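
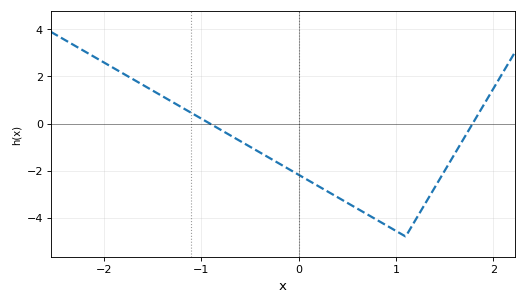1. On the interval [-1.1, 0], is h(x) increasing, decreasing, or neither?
decreasing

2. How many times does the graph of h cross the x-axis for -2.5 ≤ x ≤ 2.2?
2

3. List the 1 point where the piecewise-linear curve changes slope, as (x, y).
(1.1, -4.8)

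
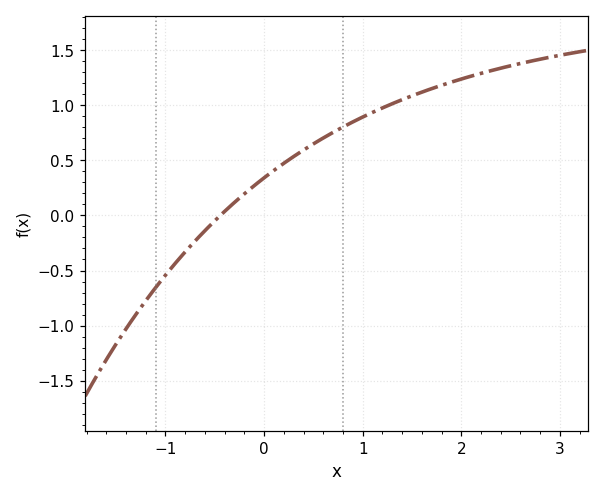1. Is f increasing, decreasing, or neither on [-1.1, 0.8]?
increasing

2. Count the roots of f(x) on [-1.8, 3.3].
1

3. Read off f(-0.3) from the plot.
0.117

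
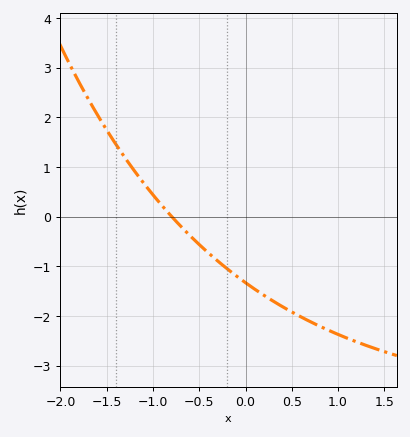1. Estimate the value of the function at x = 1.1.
-2.4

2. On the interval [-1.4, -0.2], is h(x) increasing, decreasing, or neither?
decreasing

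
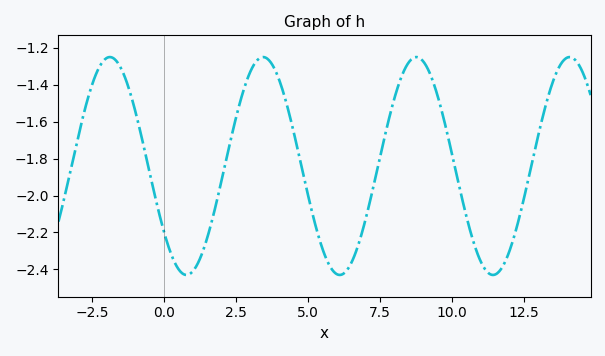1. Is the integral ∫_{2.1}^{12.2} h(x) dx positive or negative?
negative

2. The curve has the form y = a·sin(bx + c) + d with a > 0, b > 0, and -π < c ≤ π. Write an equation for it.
y = 0.59sin(1.2x - 2.5) - 1.84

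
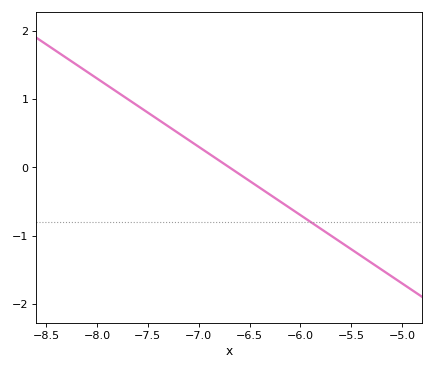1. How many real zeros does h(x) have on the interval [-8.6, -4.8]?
1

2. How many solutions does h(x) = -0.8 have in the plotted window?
1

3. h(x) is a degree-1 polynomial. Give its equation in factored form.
y = -1(x + 6.7)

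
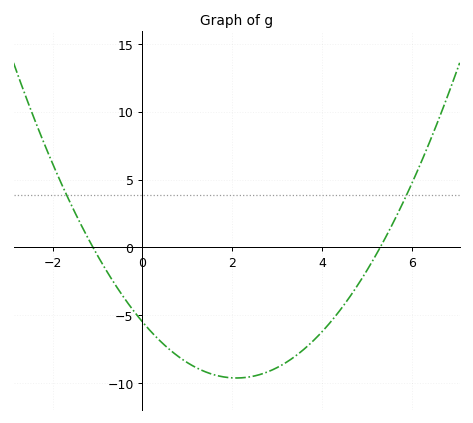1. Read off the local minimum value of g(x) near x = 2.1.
-9.63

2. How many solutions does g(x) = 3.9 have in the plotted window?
2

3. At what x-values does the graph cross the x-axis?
-1.1, 5.3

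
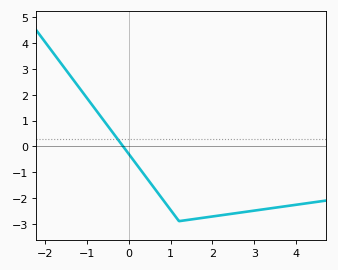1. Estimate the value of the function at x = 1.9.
-2.7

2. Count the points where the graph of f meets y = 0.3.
1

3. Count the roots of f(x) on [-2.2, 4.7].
1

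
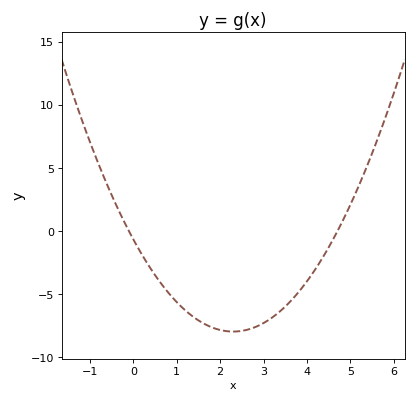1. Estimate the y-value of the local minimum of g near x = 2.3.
-7.95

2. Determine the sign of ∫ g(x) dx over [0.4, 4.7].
negative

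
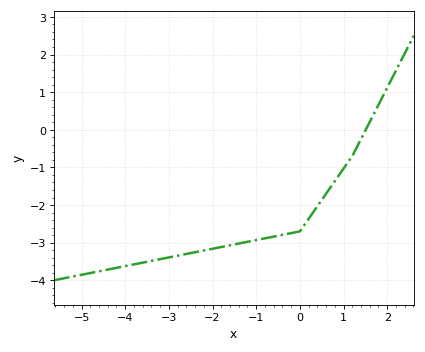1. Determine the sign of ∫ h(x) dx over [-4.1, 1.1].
negative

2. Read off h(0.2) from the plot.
-2.4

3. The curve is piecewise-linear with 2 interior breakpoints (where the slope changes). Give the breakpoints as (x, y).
(0, -2.7); (1.2, -0.7)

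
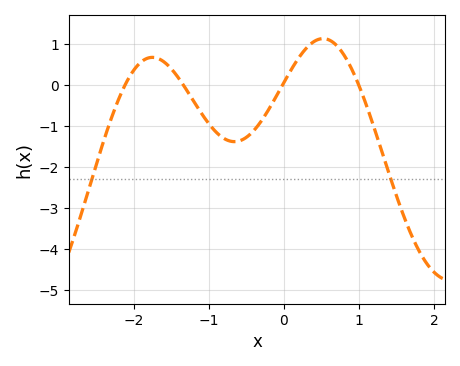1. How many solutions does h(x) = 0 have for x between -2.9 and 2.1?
4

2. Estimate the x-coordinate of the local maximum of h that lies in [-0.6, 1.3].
0.5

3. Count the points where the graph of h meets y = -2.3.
2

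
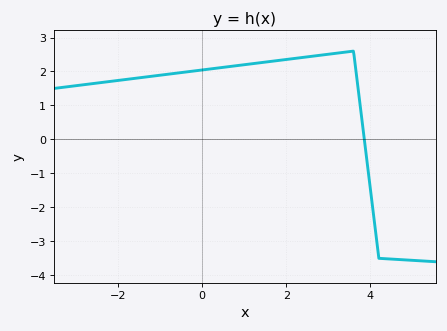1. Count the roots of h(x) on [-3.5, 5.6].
1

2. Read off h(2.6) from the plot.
2.4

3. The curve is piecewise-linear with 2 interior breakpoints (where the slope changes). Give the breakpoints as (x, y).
(3.6, 2.6); (4.2, -3.5)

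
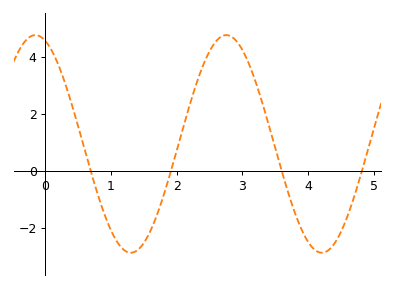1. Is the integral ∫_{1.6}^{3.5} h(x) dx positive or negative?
positive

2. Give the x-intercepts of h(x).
0.69, 1.91, 3.6, 4.82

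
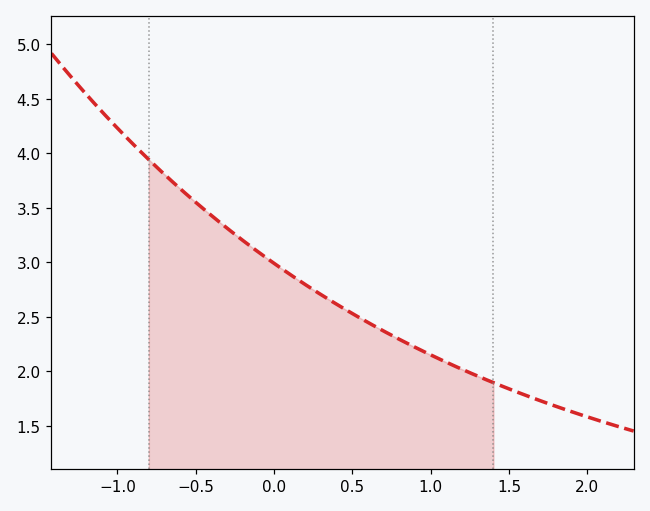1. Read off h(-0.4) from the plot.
3.45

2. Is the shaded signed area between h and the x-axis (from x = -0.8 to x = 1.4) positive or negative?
positive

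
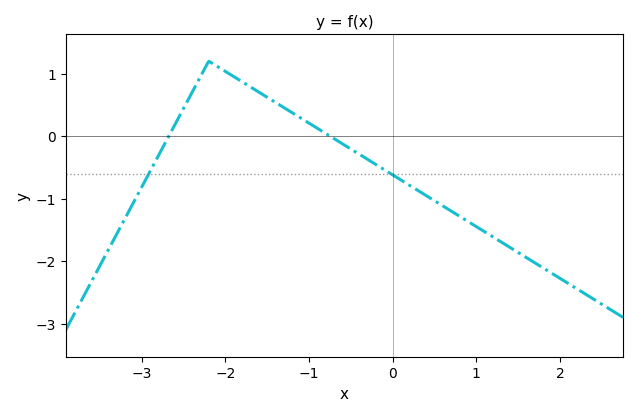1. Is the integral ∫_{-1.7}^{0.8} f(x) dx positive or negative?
negative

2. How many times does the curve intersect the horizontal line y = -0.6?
2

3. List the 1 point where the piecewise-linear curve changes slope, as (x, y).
(-2.2, 1.2)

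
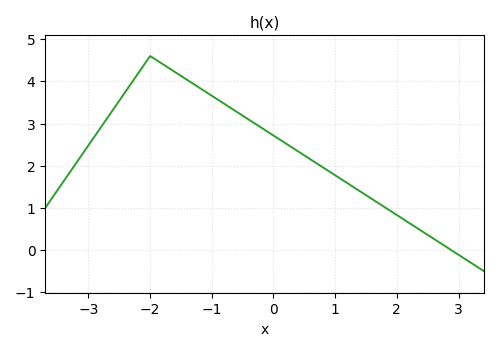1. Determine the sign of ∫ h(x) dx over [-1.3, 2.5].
positive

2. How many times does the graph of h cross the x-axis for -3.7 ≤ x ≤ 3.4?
1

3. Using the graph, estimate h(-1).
3.66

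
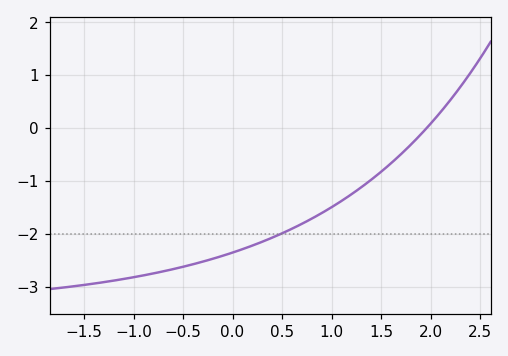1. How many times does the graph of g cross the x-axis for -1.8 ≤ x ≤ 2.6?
1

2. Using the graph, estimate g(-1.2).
-2.88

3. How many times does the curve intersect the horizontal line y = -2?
1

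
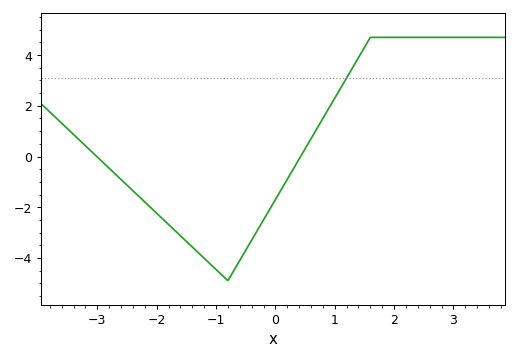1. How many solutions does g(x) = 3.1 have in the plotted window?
1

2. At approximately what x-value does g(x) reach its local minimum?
-0.8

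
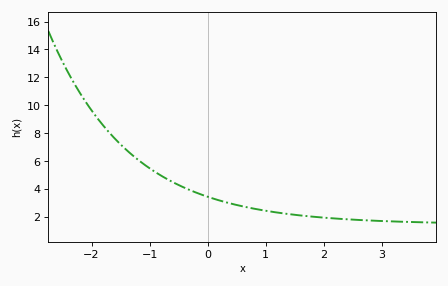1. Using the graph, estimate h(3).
1.73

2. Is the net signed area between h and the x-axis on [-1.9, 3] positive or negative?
positive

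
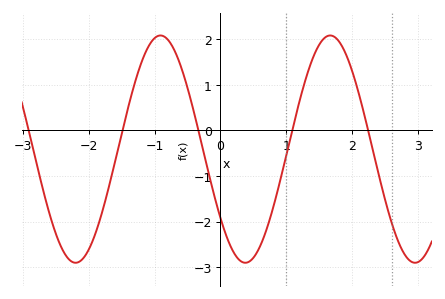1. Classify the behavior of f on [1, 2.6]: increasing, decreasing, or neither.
neither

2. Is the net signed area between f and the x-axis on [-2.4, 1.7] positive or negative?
negative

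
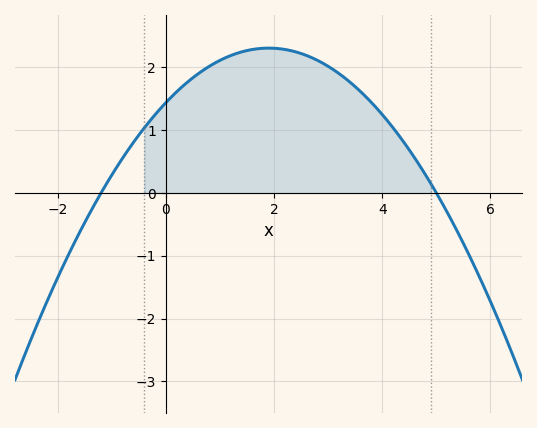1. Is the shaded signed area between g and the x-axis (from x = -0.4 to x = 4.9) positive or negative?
positive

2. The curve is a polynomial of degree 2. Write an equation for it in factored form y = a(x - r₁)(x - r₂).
y = -0.24(x + 1.2)(x - 5)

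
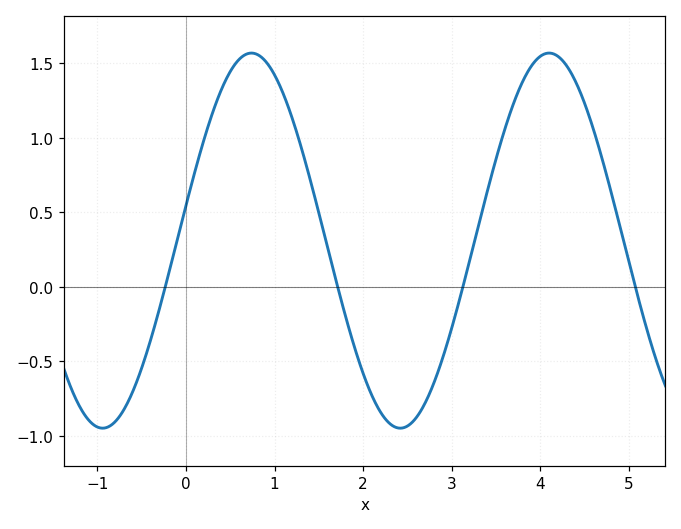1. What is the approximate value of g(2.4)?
-0.95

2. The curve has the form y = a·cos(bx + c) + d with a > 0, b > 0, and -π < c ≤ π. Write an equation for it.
y = 1.26cos(1.9x - 1.4) + 0.31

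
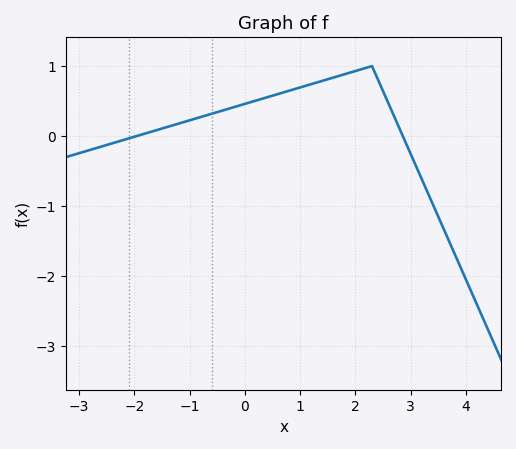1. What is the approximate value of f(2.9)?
-0.1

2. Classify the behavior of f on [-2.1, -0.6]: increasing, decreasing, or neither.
increasing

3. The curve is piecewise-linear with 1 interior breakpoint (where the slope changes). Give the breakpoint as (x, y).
(2.3, 1)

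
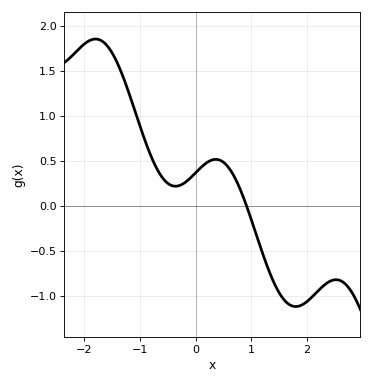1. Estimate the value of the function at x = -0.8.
0.555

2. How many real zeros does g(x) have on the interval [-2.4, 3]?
1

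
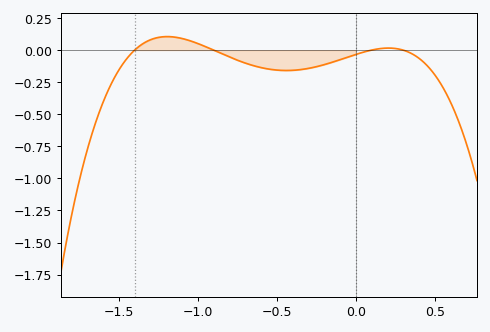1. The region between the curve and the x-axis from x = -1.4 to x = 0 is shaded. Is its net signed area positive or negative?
negative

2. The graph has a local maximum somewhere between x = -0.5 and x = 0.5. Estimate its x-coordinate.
0.2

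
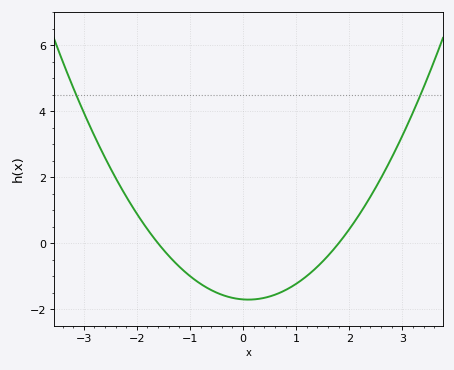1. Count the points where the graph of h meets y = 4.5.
2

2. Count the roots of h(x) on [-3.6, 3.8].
2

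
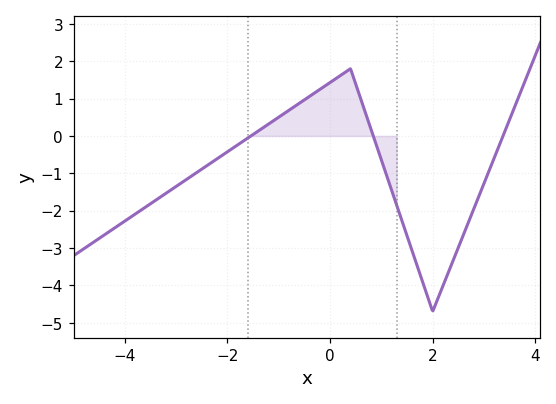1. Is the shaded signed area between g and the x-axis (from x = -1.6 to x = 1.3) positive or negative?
positive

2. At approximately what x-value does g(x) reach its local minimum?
2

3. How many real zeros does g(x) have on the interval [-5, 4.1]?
3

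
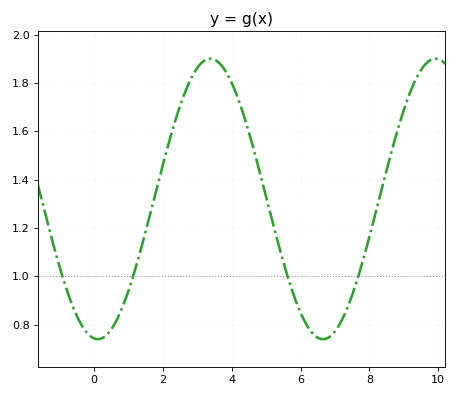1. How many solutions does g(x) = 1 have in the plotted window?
4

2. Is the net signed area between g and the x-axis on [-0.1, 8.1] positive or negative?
positive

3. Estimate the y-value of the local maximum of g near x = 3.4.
1.9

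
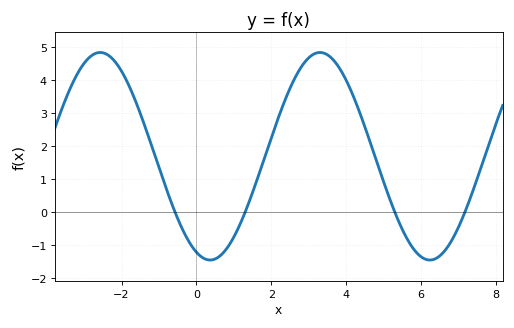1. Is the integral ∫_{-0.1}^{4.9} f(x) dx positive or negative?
positive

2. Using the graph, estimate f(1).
-0.753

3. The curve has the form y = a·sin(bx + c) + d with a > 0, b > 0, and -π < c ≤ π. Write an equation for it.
y = 3.14sin(1.07x - 1.96) + 1.69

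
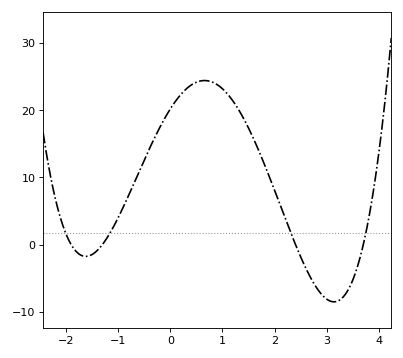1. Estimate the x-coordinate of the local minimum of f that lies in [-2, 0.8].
-1.6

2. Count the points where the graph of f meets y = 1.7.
4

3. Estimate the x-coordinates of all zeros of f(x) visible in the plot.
-1.9, -1.3, 2.4, 3.7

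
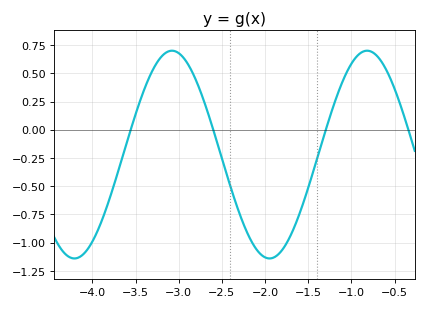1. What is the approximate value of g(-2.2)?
-0.922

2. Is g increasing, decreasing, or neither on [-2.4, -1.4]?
neither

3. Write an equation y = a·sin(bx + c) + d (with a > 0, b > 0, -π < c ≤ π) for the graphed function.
y = 0.92sin(2.78x - 2.44) - 0.22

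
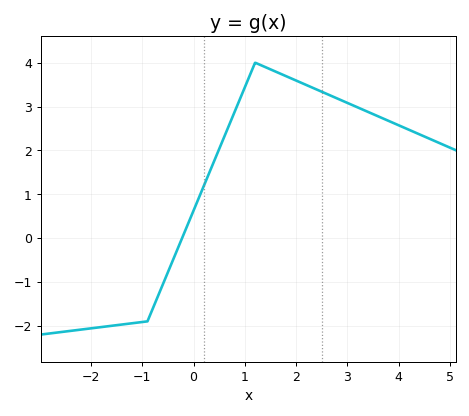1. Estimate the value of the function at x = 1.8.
3.69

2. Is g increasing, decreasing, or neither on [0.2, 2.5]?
neither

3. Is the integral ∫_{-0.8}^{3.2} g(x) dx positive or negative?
positive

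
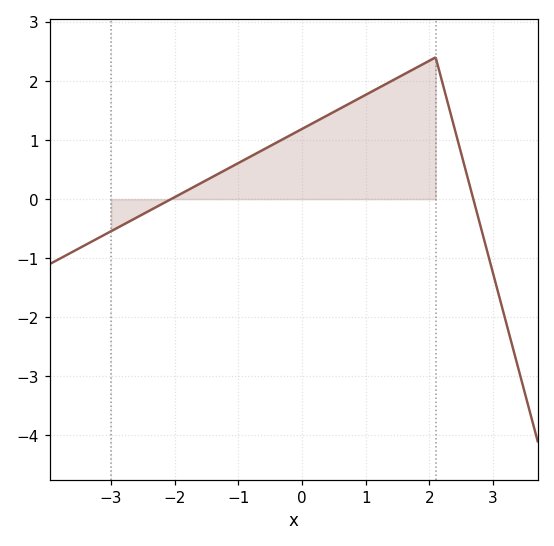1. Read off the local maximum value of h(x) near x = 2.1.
2.4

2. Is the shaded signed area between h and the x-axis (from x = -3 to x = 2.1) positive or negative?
positive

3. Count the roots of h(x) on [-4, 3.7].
2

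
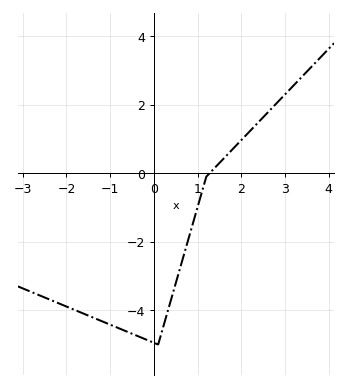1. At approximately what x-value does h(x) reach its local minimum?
0.1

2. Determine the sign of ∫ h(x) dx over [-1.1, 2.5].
negative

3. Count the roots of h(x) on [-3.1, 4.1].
1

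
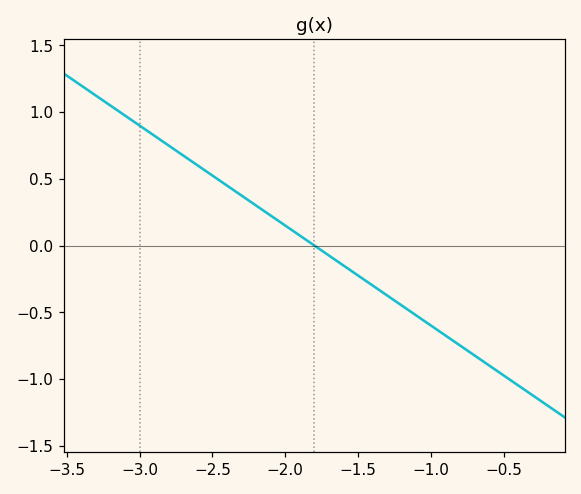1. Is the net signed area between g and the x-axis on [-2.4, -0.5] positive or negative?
negative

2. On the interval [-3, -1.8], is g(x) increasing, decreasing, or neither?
decreasing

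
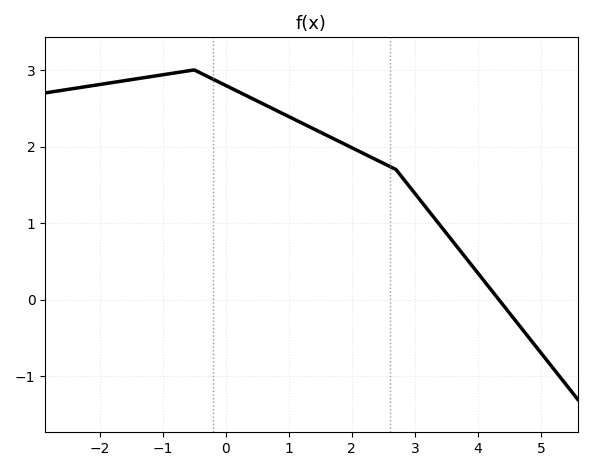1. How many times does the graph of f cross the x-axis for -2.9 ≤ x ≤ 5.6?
1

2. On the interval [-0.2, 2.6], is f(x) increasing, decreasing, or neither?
decreasing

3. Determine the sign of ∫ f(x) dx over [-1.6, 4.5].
positive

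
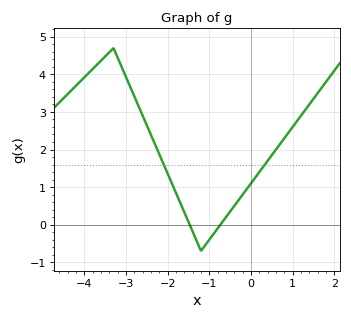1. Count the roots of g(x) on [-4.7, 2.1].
2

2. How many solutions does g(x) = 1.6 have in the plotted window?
2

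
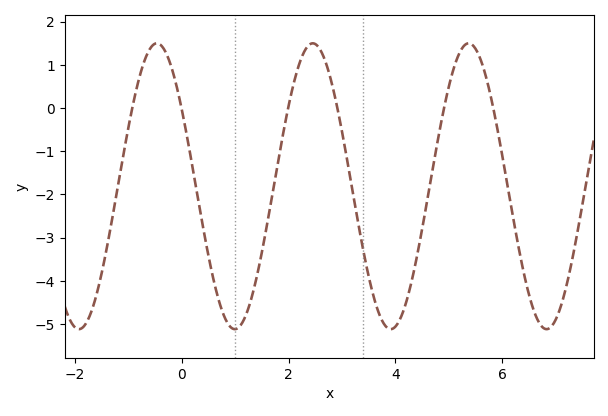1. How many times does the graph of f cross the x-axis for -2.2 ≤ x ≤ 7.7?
6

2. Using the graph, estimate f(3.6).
-4.39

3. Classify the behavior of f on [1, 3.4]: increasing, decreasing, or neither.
neither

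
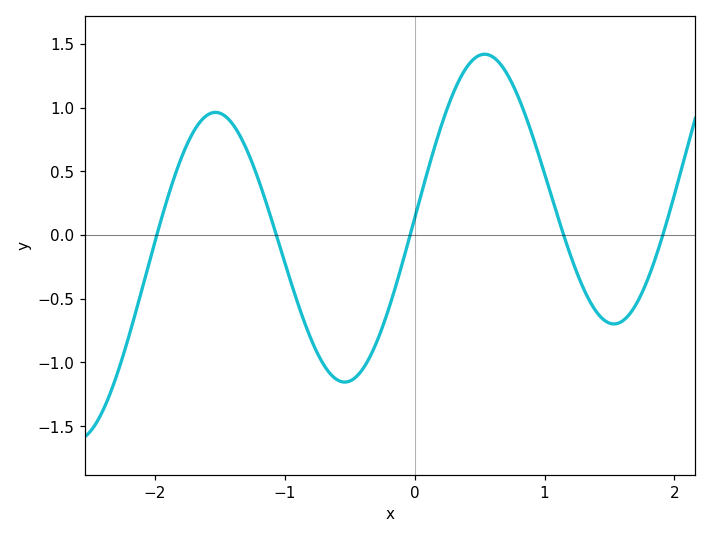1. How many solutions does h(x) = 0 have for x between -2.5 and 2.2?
5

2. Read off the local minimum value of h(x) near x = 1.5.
-0.698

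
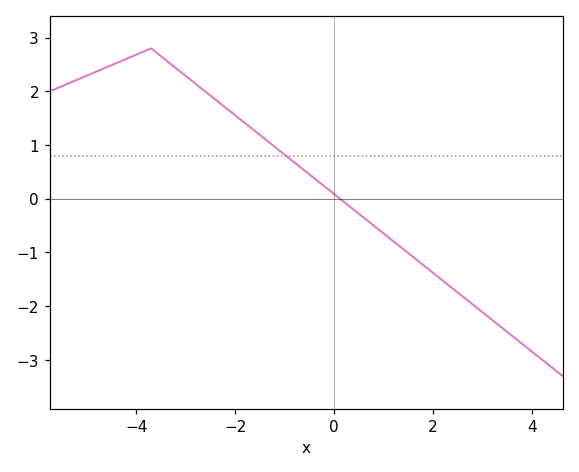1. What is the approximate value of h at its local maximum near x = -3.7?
2.8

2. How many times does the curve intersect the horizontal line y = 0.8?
1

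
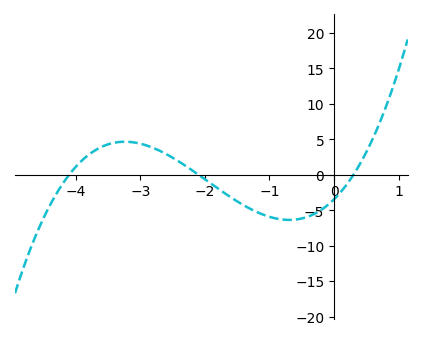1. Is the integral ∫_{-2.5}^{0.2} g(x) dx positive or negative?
negative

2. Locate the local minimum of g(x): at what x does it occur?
-0.7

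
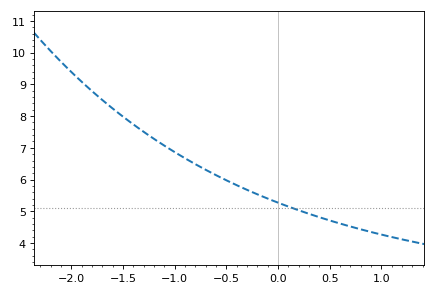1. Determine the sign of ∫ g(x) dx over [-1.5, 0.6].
positive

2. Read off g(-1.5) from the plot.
8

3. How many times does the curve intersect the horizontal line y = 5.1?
1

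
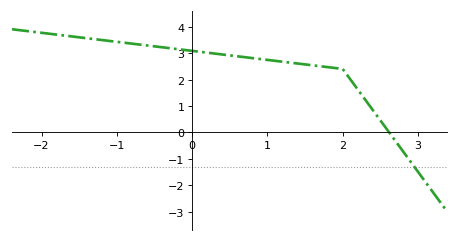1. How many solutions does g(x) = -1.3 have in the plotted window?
1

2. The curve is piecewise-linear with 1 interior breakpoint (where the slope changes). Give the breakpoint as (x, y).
(2, 2.4)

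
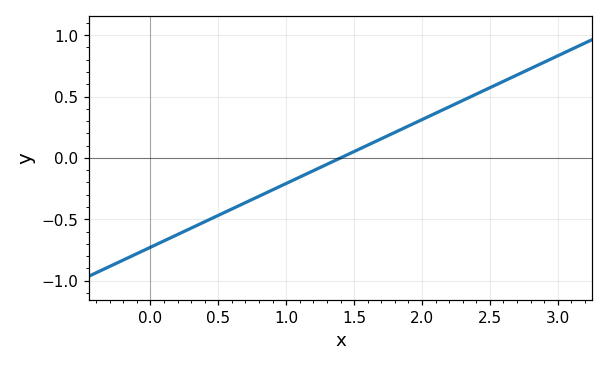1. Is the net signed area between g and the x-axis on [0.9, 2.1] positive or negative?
positive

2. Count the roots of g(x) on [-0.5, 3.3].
1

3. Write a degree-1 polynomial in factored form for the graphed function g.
y = 0.52(x - 1.4)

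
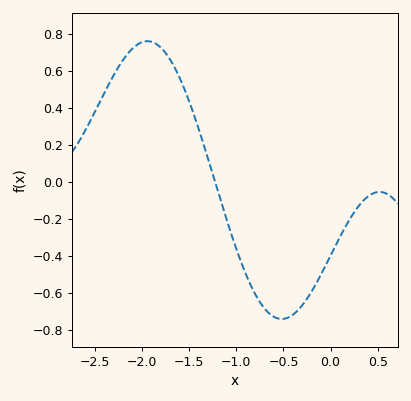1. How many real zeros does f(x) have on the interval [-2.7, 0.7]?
1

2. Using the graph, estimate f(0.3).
-0.12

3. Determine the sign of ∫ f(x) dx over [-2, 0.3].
negative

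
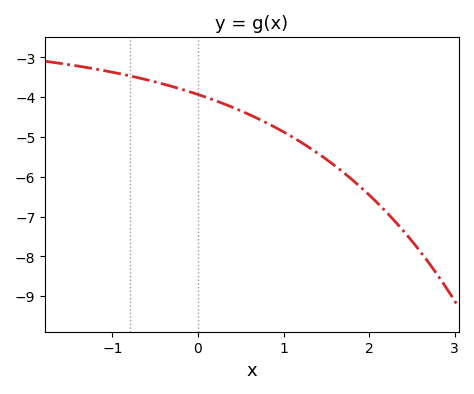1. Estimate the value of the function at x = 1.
-4.9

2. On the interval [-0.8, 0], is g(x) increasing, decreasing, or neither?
decreasing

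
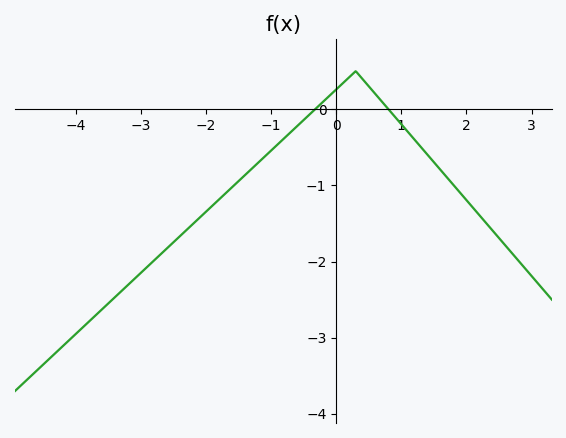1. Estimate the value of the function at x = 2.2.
-1.4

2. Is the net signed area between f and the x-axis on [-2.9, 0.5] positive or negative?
negative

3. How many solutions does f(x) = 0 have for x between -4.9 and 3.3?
2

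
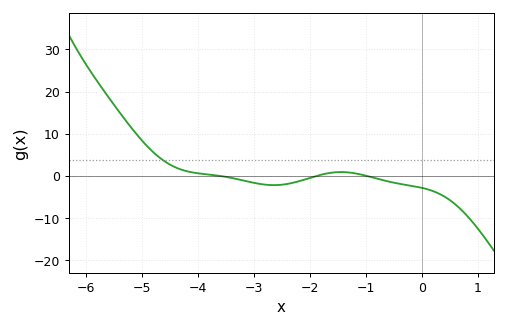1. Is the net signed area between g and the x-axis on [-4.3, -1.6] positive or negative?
negative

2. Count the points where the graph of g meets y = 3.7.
1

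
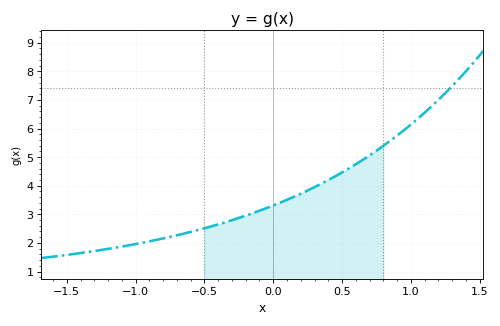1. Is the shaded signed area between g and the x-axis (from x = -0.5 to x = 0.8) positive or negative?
positive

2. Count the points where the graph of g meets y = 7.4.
1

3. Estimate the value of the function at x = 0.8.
5.39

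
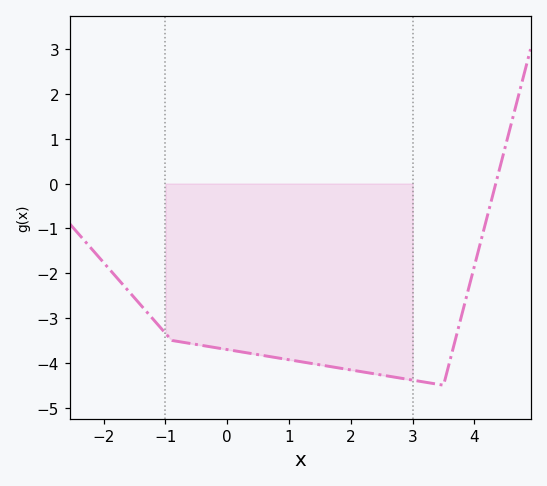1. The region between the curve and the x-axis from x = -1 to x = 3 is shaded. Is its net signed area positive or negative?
negative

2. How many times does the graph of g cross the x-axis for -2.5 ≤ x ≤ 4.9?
1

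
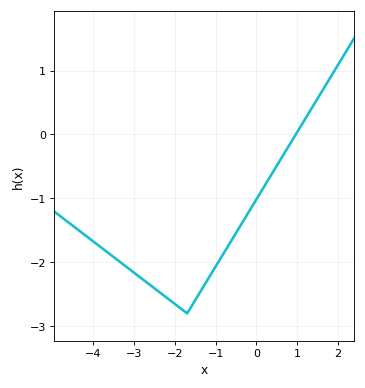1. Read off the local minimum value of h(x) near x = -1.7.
-2.8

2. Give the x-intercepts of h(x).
1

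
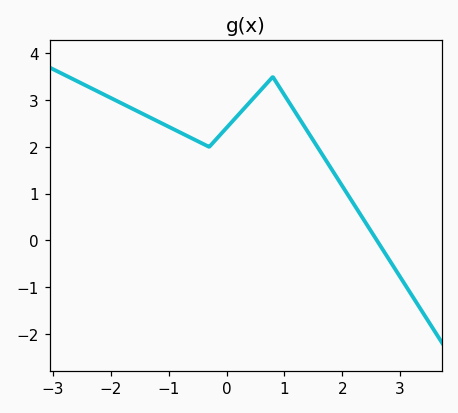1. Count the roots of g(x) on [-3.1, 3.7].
1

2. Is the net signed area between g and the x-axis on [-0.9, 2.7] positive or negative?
positive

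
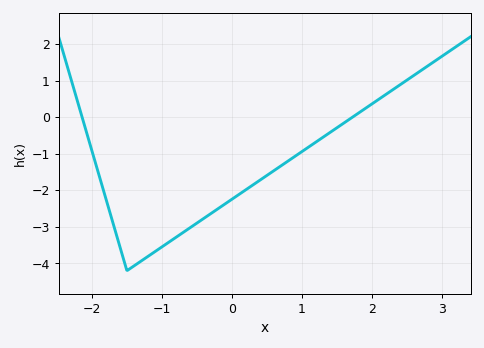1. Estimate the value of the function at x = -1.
-3.55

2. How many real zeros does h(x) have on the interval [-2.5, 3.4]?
2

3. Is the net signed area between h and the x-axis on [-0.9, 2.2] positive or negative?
negative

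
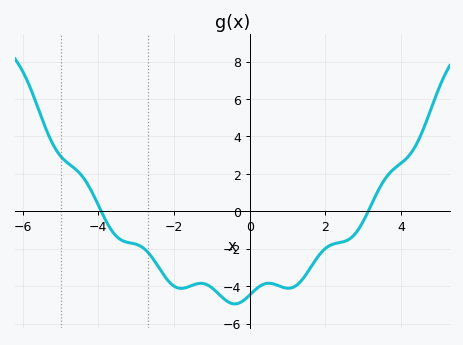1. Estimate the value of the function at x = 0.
-4.47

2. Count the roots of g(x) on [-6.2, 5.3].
2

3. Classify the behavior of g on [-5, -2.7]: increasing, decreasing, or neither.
decreasing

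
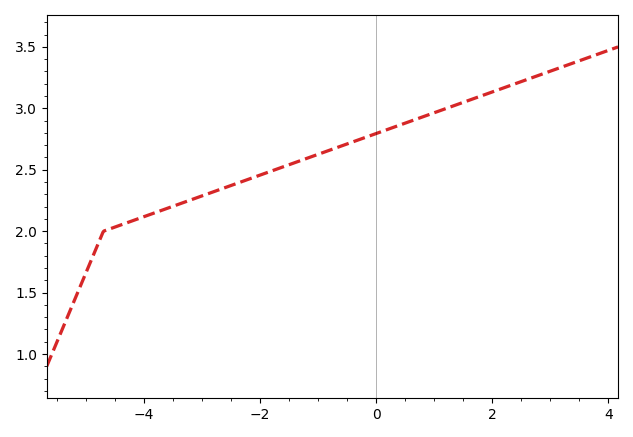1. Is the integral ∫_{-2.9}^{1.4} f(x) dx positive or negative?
positive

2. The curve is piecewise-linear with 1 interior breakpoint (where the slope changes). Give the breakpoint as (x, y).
(-4.7, 2)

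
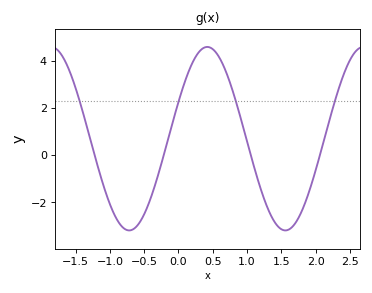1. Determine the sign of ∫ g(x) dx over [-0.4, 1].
positive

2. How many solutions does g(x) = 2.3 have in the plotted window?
4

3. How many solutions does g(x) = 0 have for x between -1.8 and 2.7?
4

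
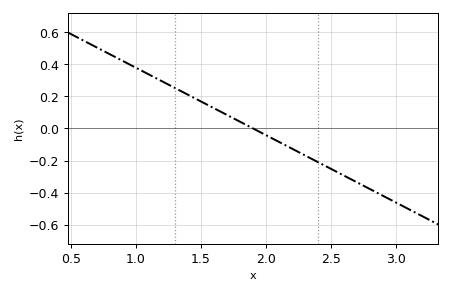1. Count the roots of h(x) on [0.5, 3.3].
1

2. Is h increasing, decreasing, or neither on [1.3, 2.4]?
decreasing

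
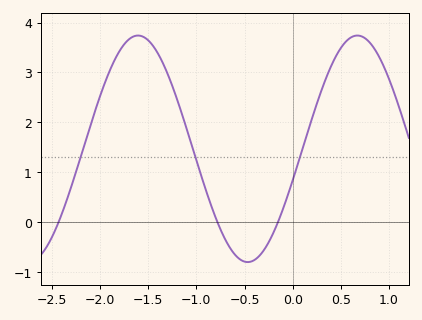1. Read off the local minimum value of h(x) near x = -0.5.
-0.8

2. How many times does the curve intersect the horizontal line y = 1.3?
3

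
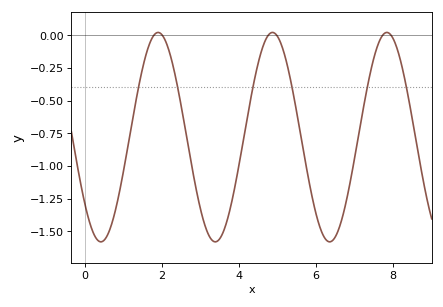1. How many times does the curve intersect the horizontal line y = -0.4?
6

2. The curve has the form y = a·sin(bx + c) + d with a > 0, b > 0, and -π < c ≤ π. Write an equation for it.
y = 0.8sin(2.1x - 2.5) - 0.78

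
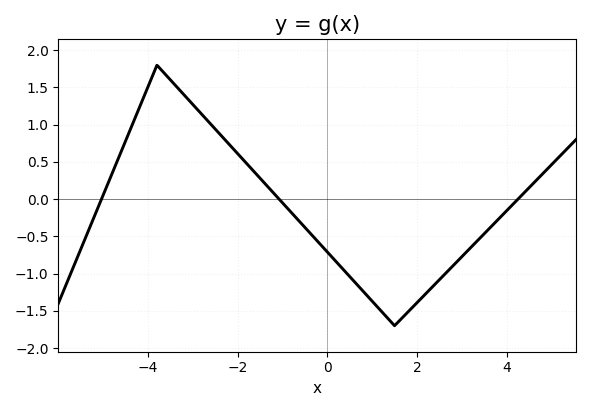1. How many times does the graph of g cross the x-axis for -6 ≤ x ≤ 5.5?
3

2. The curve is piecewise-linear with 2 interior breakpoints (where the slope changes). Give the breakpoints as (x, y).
(-3.8, 1.8); (1.5, -1.7)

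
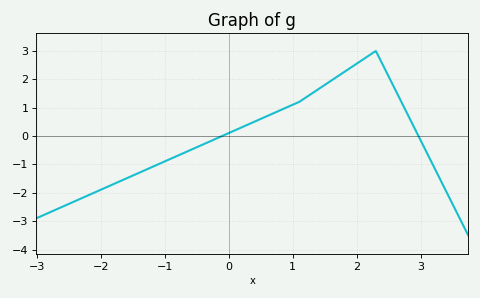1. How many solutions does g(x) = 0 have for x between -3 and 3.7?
2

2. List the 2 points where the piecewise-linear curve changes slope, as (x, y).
(1.1, 1.2); (2.3, 3)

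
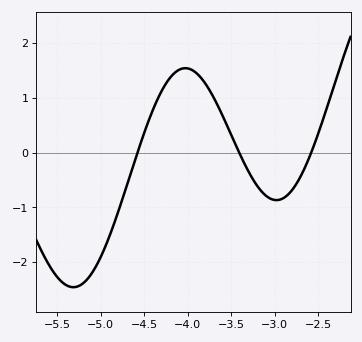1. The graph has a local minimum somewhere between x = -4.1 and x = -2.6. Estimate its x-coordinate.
-2.98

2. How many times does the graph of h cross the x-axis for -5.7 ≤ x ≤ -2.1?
3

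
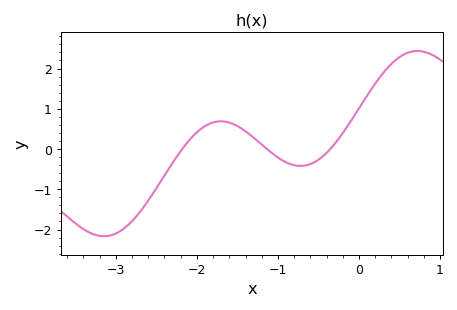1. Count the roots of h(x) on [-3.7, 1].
3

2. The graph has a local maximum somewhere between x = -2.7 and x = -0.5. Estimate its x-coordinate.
-1.7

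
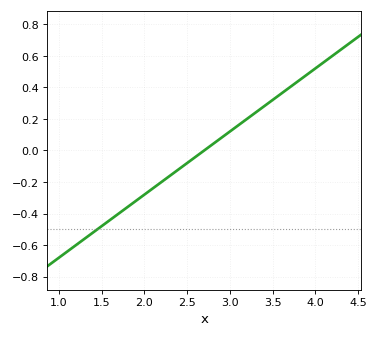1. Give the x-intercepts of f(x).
2.7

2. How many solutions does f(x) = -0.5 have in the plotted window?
1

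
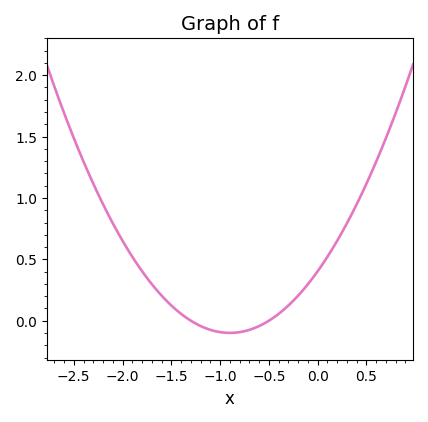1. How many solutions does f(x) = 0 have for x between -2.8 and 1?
2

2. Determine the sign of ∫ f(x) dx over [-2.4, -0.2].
positive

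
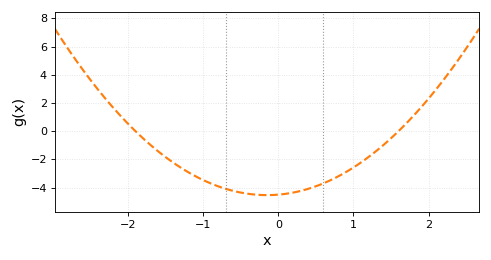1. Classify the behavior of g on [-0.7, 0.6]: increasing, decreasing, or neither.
neither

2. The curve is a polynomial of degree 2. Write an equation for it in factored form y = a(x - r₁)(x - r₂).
y = 1.48(x + 1.9)(x - 1.6)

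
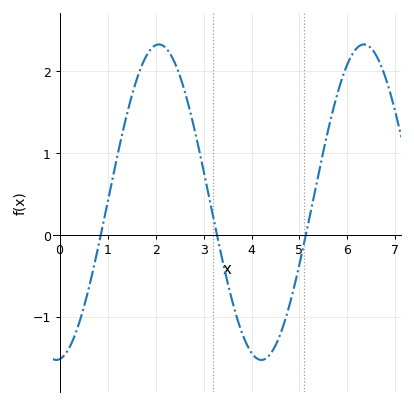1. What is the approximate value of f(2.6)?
1.77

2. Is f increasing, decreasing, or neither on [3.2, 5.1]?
neither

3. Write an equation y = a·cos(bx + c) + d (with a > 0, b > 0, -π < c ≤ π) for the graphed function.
y = 1.93cos(1.47x - 3.04) + 0.4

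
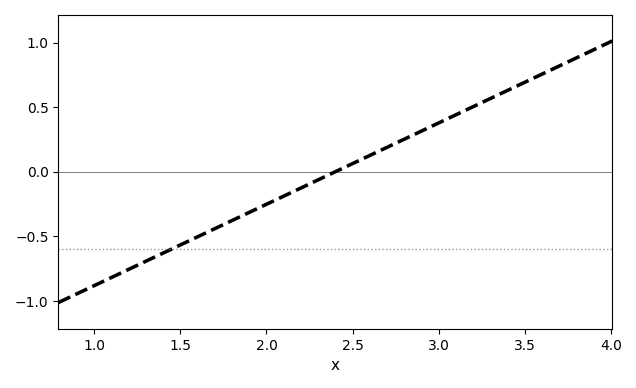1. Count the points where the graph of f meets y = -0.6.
1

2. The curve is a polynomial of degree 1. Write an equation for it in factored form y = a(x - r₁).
y = 0.63(x - 2.4)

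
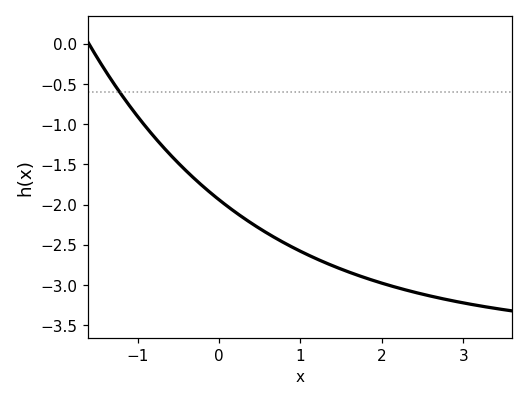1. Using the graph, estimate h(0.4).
-2.25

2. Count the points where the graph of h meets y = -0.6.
1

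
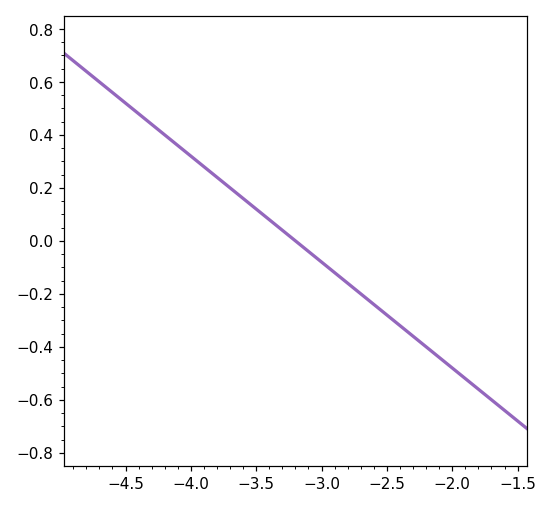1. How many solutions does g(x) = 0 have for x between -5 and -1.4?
1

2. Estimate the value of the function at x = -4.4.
0.48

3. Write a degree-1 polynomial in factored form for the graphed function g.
y = -0.4(x + 3.2)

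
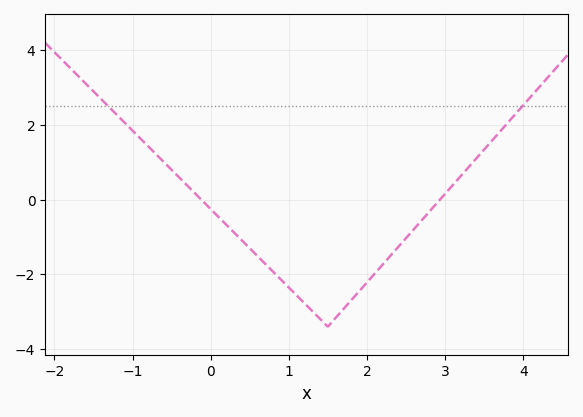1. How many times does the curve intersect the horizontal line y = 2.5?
2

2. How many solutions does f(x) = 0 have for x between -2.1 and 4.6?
2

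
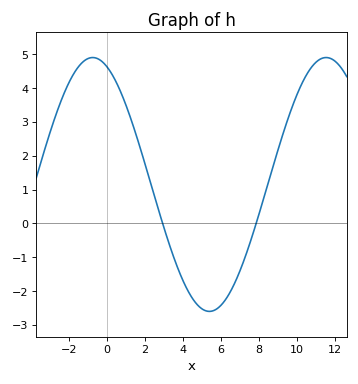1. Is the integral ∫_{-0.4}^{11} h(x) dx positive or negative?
positive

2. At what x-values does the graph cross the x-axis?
2.92, 7.86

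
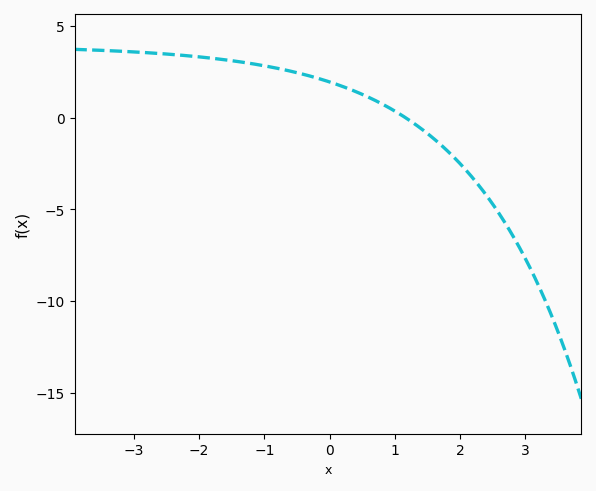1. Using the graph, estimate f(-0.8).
2.5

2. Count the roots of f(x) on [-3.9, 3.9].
1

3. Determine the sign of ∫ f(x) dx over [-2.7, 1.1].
positive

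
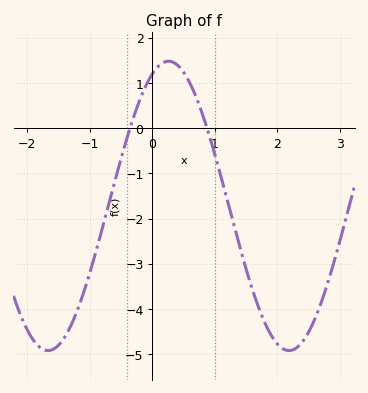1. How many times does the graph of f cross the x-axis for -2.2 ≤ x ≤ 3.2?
2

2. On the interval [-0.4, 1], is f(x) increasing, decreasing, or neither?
neither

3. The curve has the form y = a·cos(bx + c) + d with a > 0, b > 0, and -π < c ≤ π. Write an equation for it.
y = 3.2cos(1.6x - 0.42) - 1.72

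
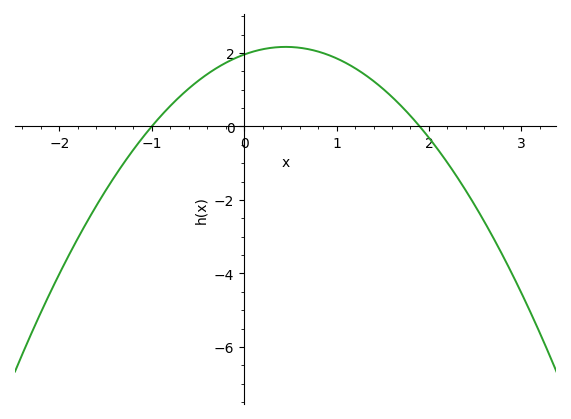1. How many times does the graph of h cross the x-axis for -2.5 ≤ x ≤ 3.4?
2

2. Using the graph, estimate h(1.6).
0.8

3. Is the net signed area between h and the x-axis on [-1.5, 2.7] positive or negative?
positive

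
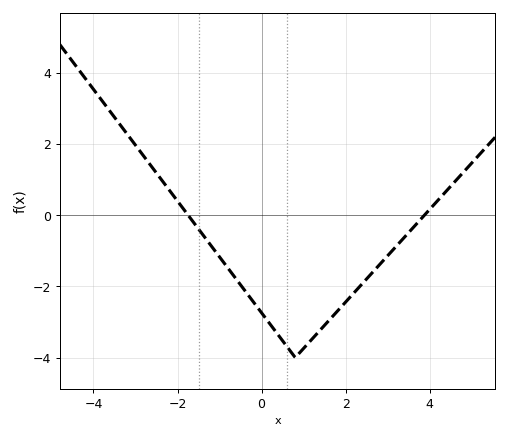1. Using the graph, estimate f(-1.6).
-0.2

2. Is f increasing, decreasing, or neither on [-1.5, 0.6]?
decreasing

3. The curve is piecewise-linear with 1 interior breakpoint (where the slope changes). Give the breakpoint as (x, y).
(0.8, -4)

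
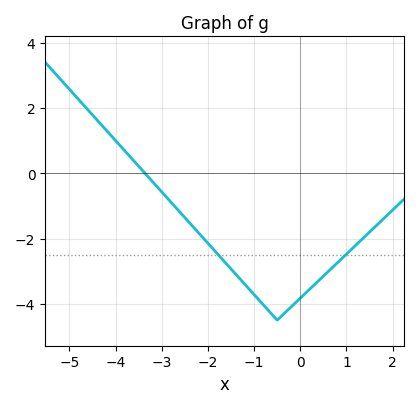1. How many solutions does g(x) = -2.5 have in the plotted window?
2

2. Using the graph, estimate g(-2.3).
-1.67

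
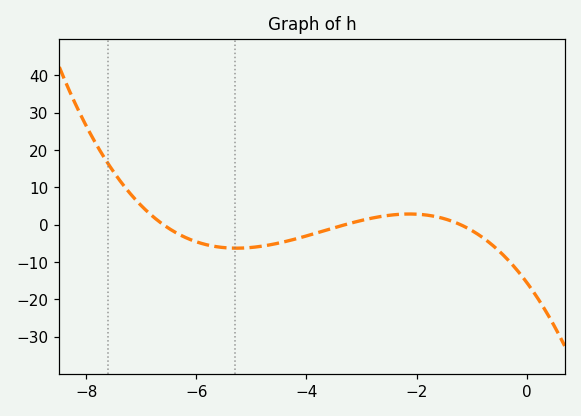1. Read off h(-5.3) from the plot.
-6.29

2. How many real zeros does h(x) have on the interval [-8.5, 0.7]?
3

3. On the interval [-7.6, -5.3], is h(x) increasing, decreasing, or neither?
decreasing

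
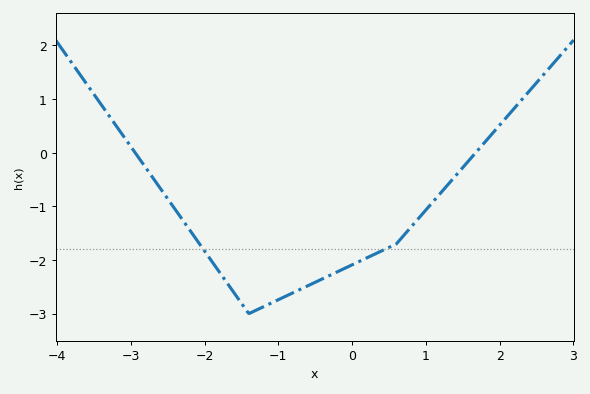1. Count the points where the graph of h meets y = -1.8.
2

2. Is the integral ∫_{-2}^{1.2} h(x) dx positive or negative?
negative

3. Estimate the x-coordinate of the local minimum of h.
-1.4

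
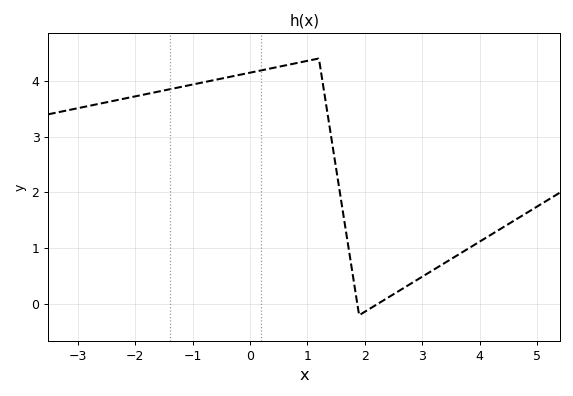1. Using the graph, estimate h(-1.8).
3.76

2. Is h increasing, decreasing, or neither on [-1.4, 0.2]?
increasing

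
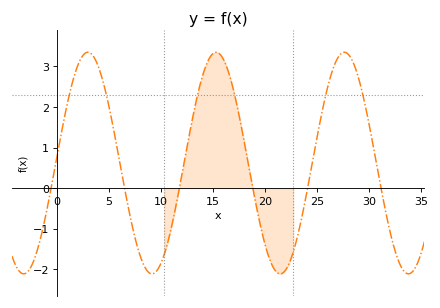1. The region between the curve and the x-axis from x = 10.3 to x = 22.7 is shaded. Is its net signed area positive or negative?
positive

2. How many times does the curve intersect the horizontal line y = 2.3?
6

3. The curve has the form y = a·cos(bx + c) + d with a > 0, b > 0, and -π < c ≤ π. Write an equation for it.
y = 2.73cos(0.51x - 1.51) + 0.62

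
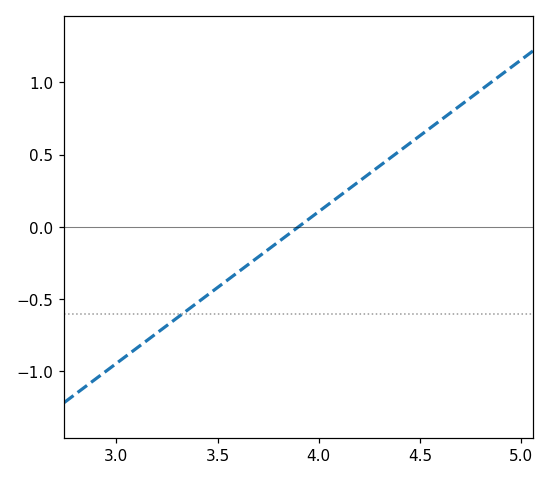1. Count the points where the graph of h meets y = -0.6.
1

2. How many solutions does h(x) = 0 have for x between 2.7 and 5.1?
1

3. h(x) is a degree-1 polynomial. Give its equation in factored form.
y = 1.05(x - 3.9)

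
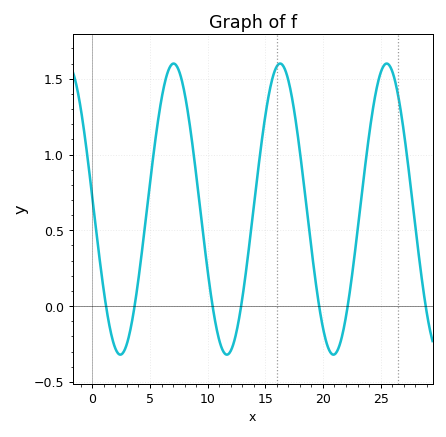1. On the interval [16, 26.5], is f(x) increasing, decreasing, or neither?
neither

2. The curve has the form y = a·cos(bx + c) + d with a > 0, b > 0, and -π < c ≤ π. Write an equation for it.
y = 0.96cos(0.68x + 1.5) + 0.64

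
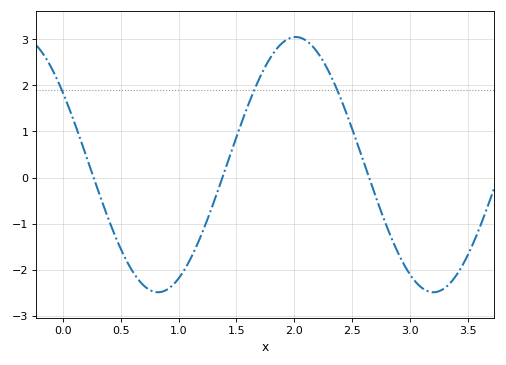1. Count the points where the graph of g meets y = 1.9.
3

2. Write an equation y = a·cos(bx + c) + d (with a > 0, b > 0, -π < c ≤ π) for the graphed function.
y = 2.77cos(2.64x + 0.97) + 0.28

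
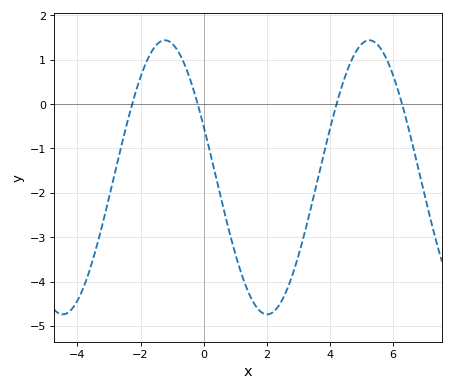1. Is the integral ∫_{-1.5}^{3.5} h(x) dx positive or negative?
negative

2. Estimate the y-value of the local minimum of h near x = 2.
-4.74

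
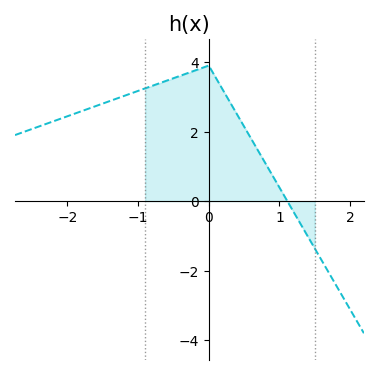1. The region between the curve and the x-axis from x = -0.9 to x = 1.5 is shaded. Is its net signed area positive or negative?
positive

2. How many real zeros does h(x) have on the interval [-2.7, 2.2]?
1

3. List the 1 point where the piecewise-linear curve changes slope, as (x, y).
(0, 3.9)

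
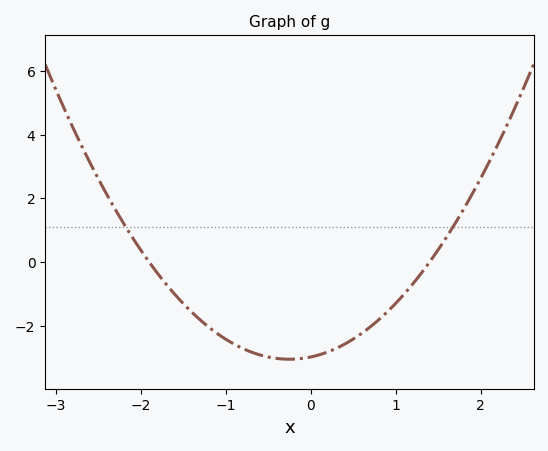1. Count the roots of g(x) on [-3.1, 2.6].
2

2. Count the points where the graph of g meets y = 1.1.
2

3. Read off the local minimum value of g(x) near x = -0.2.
-3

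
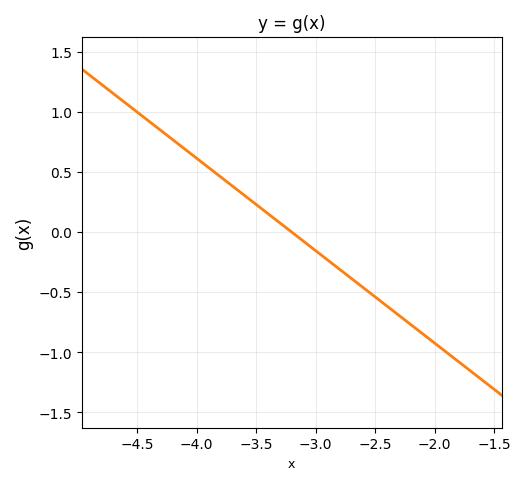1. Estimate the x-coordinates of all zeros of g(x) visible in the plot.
-3.2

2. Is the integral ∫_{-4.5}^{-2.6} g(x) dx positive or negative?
positive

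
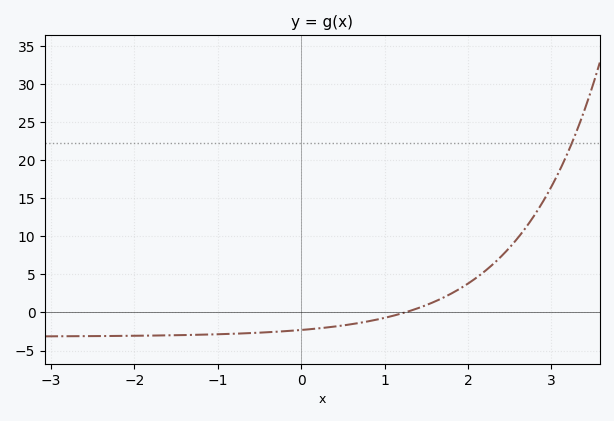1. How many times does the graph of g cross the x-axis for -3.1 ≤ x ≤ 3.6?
1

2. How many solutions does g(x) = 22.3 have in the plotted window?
1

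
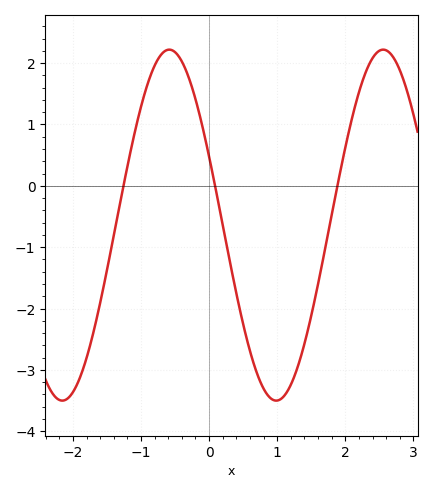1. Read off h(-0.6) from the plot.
2.2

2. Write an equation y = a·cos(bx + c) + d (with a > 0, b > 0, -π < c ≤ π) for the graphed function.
y = 2.86cos(2x + 1.2) - 0.64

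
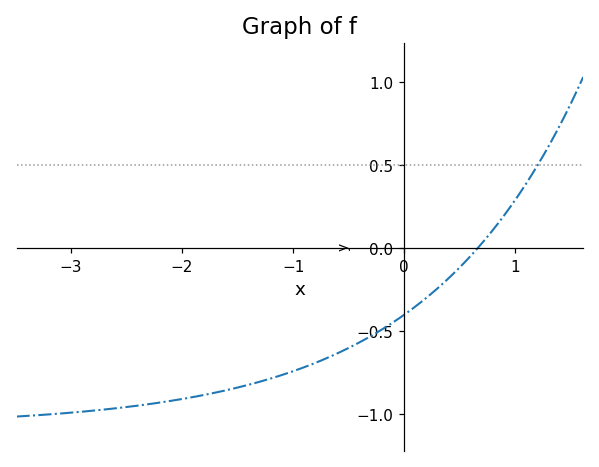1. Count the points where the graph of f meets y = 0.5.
1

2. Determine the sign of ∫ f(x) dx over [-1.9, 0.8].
negative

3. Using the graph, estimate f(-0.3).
-0.55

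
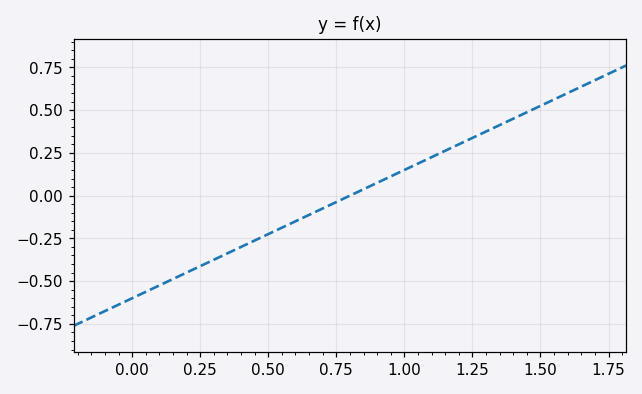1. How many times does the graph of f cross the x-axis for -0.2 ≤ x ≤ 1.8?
1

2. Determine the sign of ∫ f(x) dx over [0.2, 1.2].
negative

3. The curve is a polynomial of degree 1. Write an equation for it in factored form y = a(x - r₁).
y = 0.75(x - 0.8)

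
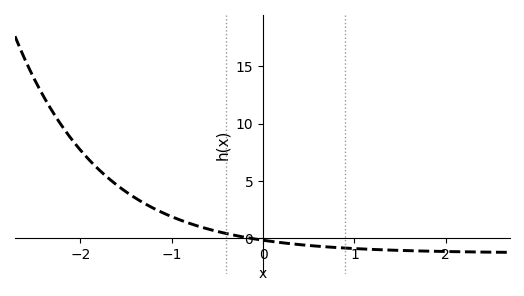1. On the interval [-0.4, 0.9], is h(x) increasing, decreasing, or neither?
decreasing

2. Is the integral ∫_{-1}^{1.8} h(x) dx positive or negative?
negative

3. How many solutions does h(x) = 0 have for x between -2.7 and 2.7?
1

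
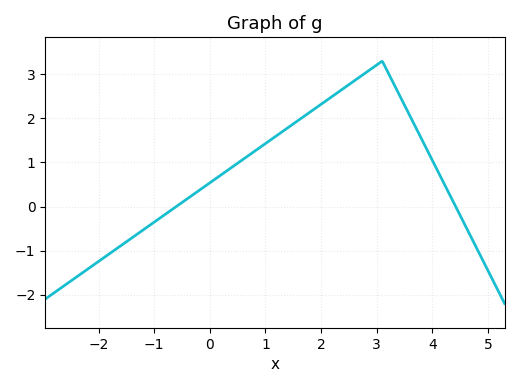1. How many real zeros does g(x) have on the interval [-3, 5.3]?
2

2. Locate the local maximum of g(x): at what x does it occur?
3.1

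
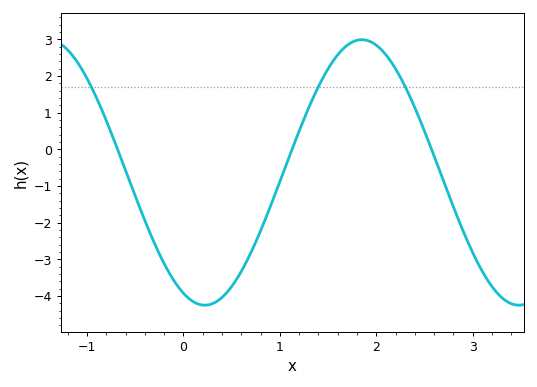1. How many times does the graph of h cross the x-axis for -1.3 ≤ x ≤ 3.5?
3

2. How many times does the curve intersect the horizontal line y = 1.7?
3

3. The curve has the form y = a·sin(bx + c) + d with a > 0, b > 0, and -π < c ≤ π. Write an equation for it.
y = 3.62sin(1.93x - 2) - 0.63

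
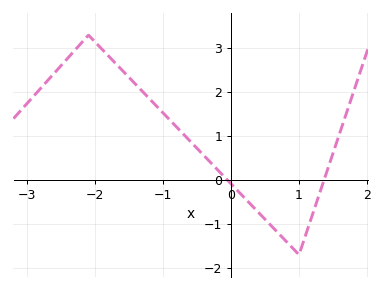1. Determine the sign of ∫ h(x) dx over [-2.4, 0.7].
positive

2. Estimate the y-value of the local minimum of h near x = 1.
-1.7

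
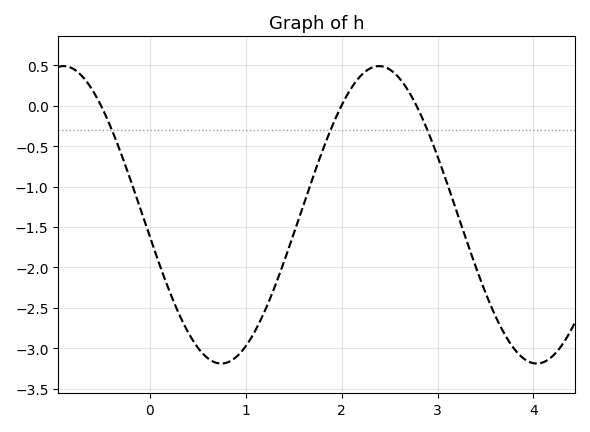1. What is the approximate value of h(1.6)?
-1.23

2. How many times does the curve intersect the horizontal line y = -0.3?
3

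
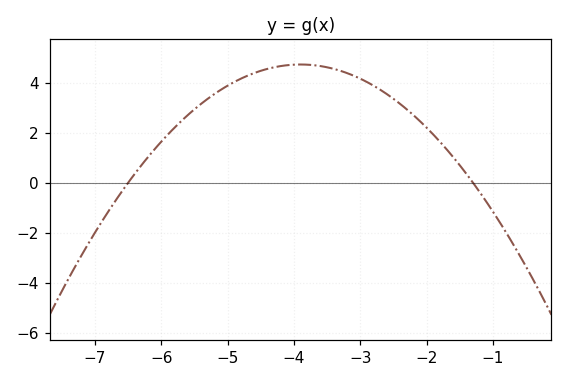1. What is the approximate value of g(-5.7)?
2.46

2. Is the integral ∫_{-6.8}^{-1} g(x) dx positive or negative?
positive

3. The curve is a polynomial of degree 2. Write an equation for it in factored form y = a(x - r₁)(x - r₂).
y = -0.7(x + 6.5)(x + 1.3)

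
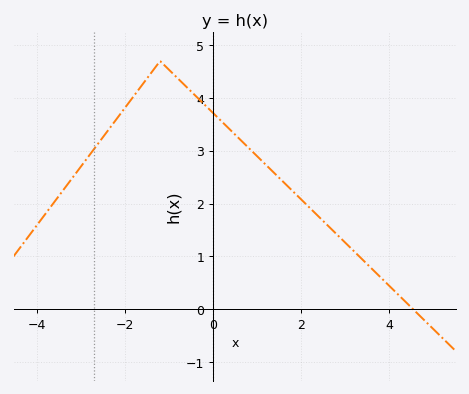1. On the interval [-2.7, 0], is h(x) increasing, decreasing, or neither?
neither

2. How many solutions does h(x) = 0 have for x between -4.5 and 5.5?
1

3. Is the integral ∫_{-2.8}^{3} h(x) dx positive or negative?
positive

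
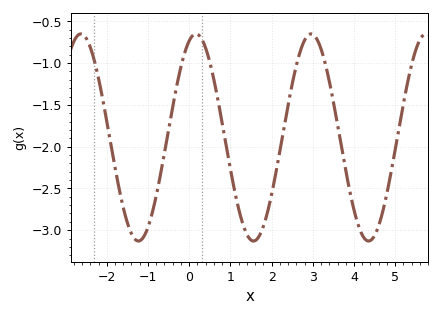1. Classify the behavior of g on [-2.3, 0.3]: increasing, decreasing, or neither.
neither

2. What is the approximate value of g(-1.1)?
-3.08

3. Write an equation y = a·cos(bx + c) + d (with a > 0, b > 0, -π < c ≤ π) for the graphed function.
y = 1.24cos(2.25x - 0.37) - 1.89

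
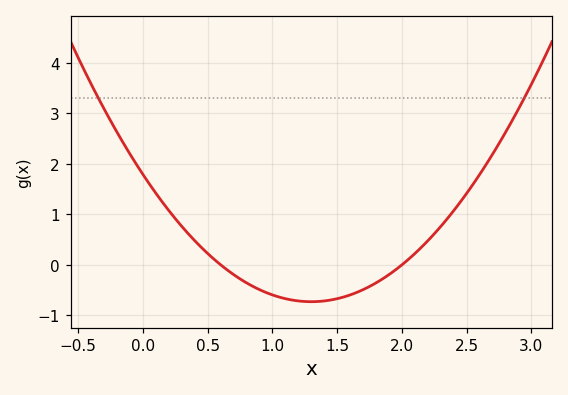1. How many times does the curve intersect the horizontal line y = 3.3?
2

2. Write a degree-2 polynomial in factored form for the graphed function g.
y = 1.49(x - 0.6)(x - 2)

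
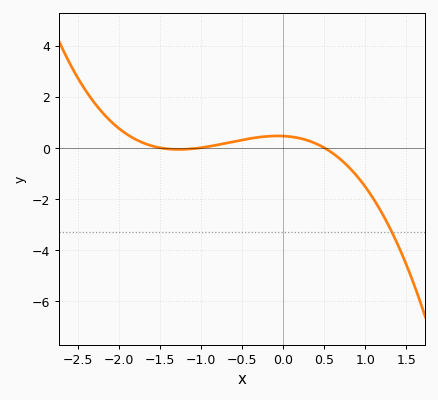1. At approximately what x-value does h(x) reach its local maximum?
-0.065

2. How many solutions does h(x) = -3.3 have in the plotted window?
1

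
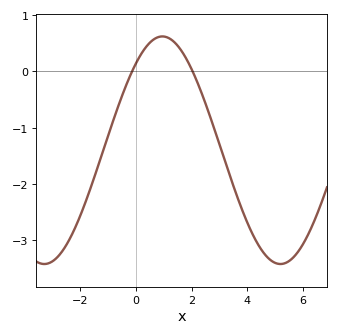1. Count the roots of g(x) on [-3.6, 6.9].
2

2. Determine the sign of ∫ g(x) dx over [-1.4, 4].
negative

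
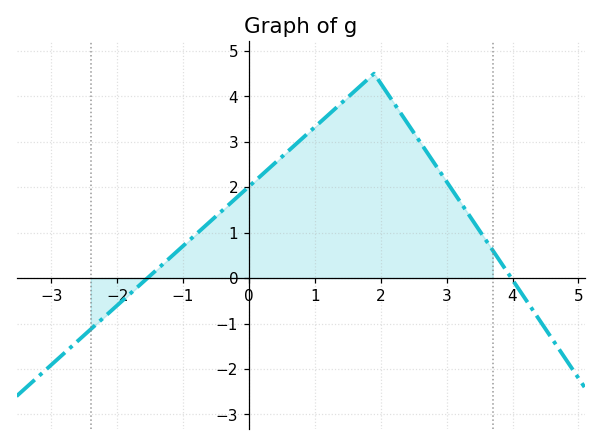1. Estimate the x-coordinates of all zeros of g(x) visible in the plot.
-1.6, 4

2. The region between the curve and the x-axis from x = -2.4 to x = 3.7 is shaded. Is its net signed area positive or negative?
positive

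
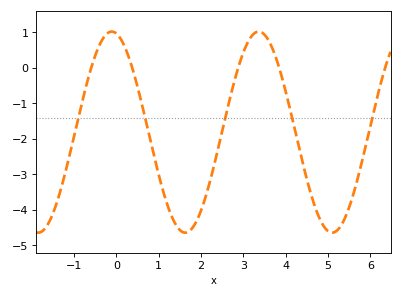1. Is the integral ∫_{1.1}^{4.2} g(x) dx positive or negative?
negative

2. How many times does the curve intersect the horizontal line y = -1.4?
5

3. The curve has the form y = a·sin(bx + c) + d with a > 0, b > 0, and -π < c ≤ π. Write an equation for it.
y = 2.83sin(1.8x + 1.8) - 1.81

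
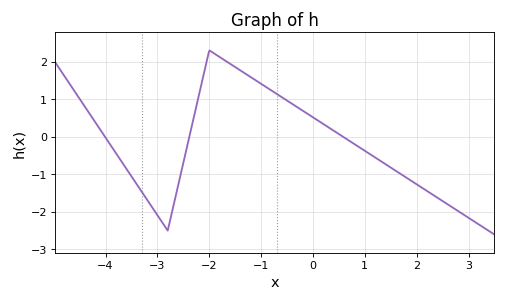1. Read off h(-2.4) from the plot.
-0.1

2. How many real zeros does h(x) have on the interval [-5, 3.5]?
3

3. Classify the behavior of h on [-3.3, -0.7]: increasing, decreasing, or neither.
neither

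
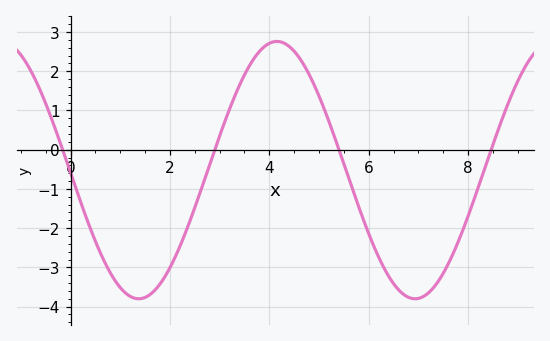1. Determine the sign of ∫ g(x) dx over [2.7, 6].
positive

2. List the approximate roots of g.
-0.159, 2.9, 5.4, 8.46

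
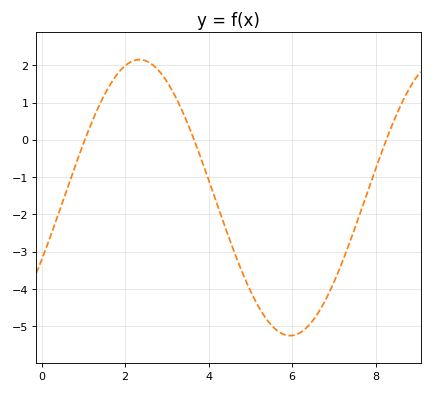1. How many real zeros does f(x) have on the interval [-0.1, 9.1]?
3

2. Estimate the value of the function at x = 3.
1.57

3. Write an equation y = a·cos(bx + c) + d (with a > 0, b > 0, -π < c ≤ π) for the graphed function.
y = 3.7cos(0.87x - 2.04) - 1.55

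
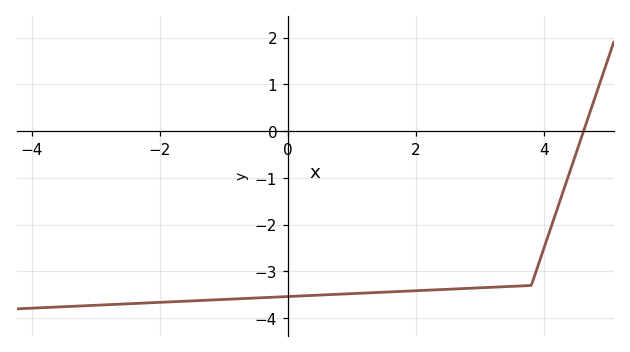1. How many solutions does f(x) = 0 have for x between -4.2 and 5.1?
1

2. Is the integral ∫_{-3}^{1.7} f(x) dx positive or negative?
negative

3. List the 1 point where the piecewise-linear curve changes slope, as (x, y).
(3.8, -3.3)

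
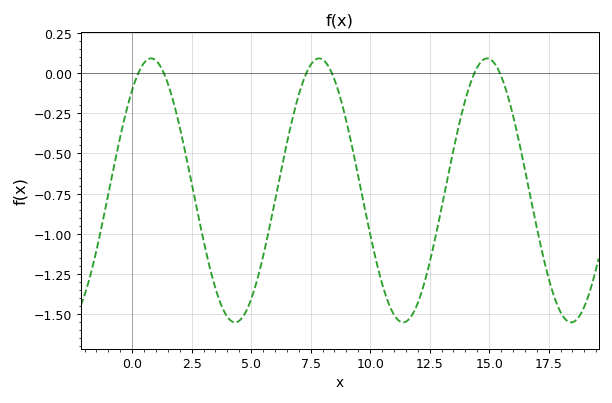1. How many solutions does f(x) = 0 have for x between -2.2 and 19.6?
6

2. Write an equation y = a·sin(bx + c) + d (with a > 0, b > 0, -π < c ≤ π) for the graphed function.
y = 0.82sin(0.89x + 0.86) - 0.73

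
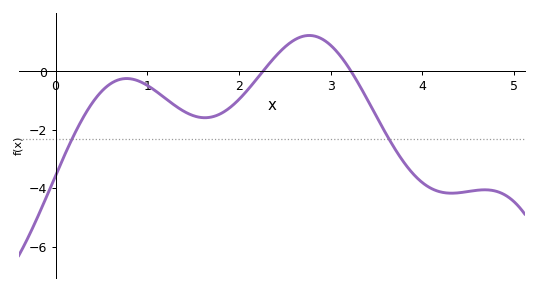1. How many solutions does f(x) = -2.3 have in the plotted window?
2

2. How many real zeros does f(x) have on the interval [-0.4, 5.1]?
2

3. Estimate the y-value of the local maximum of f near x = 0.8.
-0.242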